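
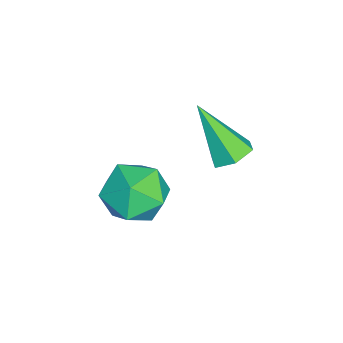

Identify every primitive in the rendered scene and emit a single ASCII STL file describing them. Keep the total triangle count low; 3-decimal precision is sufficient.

solid 
facet normal -0.748 0.596 0.290
outer loop
vertex -1.745 -1.146 1.148
vertex -2.25 -1.948 1.494
vertex -1.617 -1.45 2.102
endloop
endfacet
facet normal -0.123 0.941 0.316
outer loop
vertex -1.745 -1.146 1.148
vertex -1.617 -1.45 2.102
vertex -0.82 -1.161 1.553
endloop
endfacet
facet normal 0.163 0.927 -0.338
outer loop
vertex -1.745 -1.146 1.148
vertex -0.82 -1.161 1.553
vertex -0.962 -1.481 0.606
endloop
endfacet
facet normal -0.285 0.574 -0.767
outer loop
vertex -1.745 -1.146 1.148
vertex -0.962 -1.481 0.606
vertex -1.845 -1.968 0.57
endloop
endfacet
facet normal -0.848 0.370 -0.380
outer loop
vertex -1.745 -1.146 1.148
vertex -1.845 -1.968 0.57
vertex -2.25 -1.948 1.494
endloop
endfacet
facet normal 0.309 0.580 0.754
outer loop
vertex -0.82 -1.161 1.553
vertex -1.617 -1.45 2.102
vertex -0.755 -1.972 2.15
endloop
endfacet
facet normal -0.702 0.023 0.712
outer loop
vertex -1.617 -1.45 2.102
vertex -2.25 -1.948 1.494
vertex -1.638 -2.459 2.114
endloop
endfacet
facet normal -0.863 -0.342 -0.371
outer loop
vertex -2.25 -1.948 1.494
vertex -1.845 -1.968 0.57
vertex -1.78 -2.779 1.167
endloop
endfacet
facet normal 0.048 -0.013 -0.999
outer loop
vertex -1.845 -1.968 0.57
vertex -0.962 -1.481 0.606
vertex -0.983 -2.49 0.618
endloop
endfacet
facet normal 0.773 0.557 -0.304
outer loop
vertex -0.962 -1.481 0.606
vertex -0.82 -1.161 1.553
vertex -0.35 -1.992 1.226
endloop
endfacet
facet normal 0.285 -0.574 0.767
outer loop
vertex -0.855 -2.794 1.572
vertex -0.755 -1.972 2.15
vertex -1.638 -2.459 2.114
endloop
endfacet
facet normal -0.163 -0.927 0.338
outer loop
vertex -0.855 -2.794 1.572
vertex -1.638 -2.459 2.114
vertex -1.78 -2.779 1.167
endloop
endfacet
facet normal 0.123 -0.941 -0.316
outer loop
vertex -0.855 -2.794 1.572
vertex -1.78 -2.779 1.167
vertex -0.983 -2.49 0.618
endloop
endfacet
facet normal 0.748 -0.596 -0.290
outer loop
vertex -0.855 -2.794 1.572
vertex -0.983 -2.49 0.618
vertex -0.35 -1.992 1.226
endloop
endfacet
facet normal 0.848 -0.370 0.380
outer loop
vertex -0.855 -2.794 1.572
vertex -0.35 -1.992 1.226
vertex -0.755 -1.972 2.15
endloop
endfacet
facet normal -0.048 0.013 0.999
outer loop
vertex -1.638 -2.459 2.114
vertex -0.755 -1.972 2.15
vertex -1.617 -1.45 2.102
endloop
endfacet
facet normal -0.773 -0.557 0.304
outer loop
vertex -1.78 -2.779 1.167
vertex -1.638 -2.459 2.114
vertex -2.25 -1.948 1.494
endloop
endfacet
facet normal -0.309 -0.580 -0.754
outer loop
vertex -0.983 -2.49 0.618
vertex -1.78 -2.779 1.167
vertex -1.845 -1.968 0.57
endloop
endfacet
facet normal 0.702 -0.023 -0.712
outer loop
vertex -0.35 -1.992 1.226
vertex -0.983 -2.49 0.618
vertex -0.962 -1.481 0.606
endloop
endfacet
facet normal 0.863 0.342 0.371
outer loop
vertex -0.755 -1.972 2.15
vertex -0.35 -1.992 1.226
vertex -0.82 -1.161 1.553
endloop
endfacet
facet normal 0.221 0.528 -0.820
outer loop
vertex -0.959 0.081 3.12
vertex -1.442 0.44 3.221
vertex -0.9 0.584 3.46
endloop
endfacet
facet normal 0.867 -0.345 0.360
outer loop
vertex -0.959 0.081 3.12
vertex -0.9 0.584 3.46
vertex -1.838 -0.5 4.679
endloop
endfacet
facet normal 0.221 0.528 -0.820
outer loop
vertex -0.9 0.584 3.46
vertex -1.442 0.44 3.221
vertex -1.383 0.943 3.561
endloop
endfacet
facet normal 0.483 0.436 0.759
outer loop
vertex -0.9 0.584 3.46
vertex -1.383 0.943 3.561
vertex -1.838 -0.5 4.679
endloop
endfacet
facet normal 0.223 0.528 -0.820
outer loop
vertex -1.383 0.943 3.561
vertex -1.442 0.44 3.221
vertex -1.925 0.799 3.321
endloop
endfacet
facet normal -0.448 0.632 0.633
outer loop
vertex -1.383 0.943 3.561
vertex -1.925 0.799 3.321
vertex -1.838 -0.5 4.679
endloop
endfacet
facet normal 0.223 0.528 -0.820
outer loop
vertex -1.925 0.799 3.321
vertex -1.442 0.44 3.221
vertex -1.984 0.296 2.981
endloop
endfacet
facet normal -0.993 0.045 0.106
outer loop
vertex -1.925 0.799 3.321
vertex -1.984 0.296 2.981
vertex -1.838 -0.5 4.679
endloop
endfacet
facet normal 0.222 0.529 -0.819
outer loop
vertex -1.984 0.296 2.981
vertex -1.442 0.44 3.221
vertex -1.501 -0.063 2.88
endloop
endfacet
facet normal -0.609 -0.737 -0.293
outer loop
vertex -1.984 0.296 2.981
vertex -1.501 -0.063 2.88
vertex -1.838 -0.5 4.679
endloop
endfacet
facet normal 0.222 0.529 -0.819
outer loop
vertex -1.501 -0.063 2.88
vertex -1.442 0.44 3.221
vertex -0.959 0.081 3.12
endloop
endfacet
facet normal 0.321 -0.932 -0.166
outer loop
vertex -1.501 -0.063 2.88
vertex -0.959 0.081 3.12
vertex -1.838 -0.5 4.679
endloop
endfacet

endsolid


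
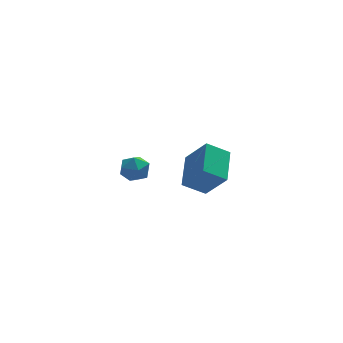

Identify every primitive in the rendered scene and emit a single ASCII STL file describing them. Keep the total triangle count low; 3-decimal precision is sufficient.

solid 
facet normal -0.071 0.602 0.795
outer loop
vertex -0.522 3.36 -2.154
vertex -0.052 2.726 -1.632
vertex 0.422 3.398 -2.099
endloop
endfacet
facet normal -0.050 0.981 0.189
outer loop
vertex -0.522 3.36 -2.154
vertex 0.422 3.398 -2.099
vertex -0.009 3.536 -2.93
endloop
endfacet
facet normal -0.597 0.772 -0.219
outer loop
vertex -0.522 3.36 -2.154
vertex -0.009 3.536 -2.93
vertex -0.75 2.95 -2.976
endloop
endfacet
facet normal -0.955 0.265 0.133
outer loop
vertex -0.522 3.36 -2.154
vertex -0.75 2.95 -2.976
vertex -0.777 2.449 -2.173
endloop
endfacet
facet normal -0.629 0.160 0.761
outer loop
vertex -0.522 3.36 -2.154
vertex -0.777 2.449 -2.173
vertex -0.052 2.726 -1.632
endloop
endfacet
facet normal 0.555 0.818 -0.152
outer loop
vertex -0.009 3.536 -2.93
vertex 0.422 3.398 -2.099
vertex 0.777 3.011 -2.887
endloop
endfacet
facet normal 0.522 0.207 0.827
outer loop
vertex 0.422 3.398 -2.099
vertex -0.052 2.726 -1.632
vertex 0.75 2.51 -2.084
endloop
endfacet
facet normal -0.382 -0.508 0.772
outer loop
vertex -0.052 2.726 -1.632
vertex -0.777 2.449 -2.173
vertex 0.009 1.924 -2.13
endloop
endfacet
facet normal -0.909 -0.340 -0.243
outer loop
vertex -0.777 2.449 -2.173
vertex -0.75 2.95 -2.976
vertex -0.422 2.062 -2.961
endloop
endfacet
facet normal -0.329 0.480 -0.813
outer loop
vertex -0.75 2.95 -2.976
vertex -0.009 3.536 -2.93
vertex 0.052 2.734 -3.428
endloop
endfacet
facet normal 0.955 -0.265 -0.133
outer loop
vertex 0.522 2.1 -2.906
vertex 0.777 3.011 -2.887
vertex 0.75 2.51 -2.084
endloop
endfacet
facet normal 0.597 -0.772 0.219
outer loop
vertex 0.522 2.1 -2.906
vertex 0.75 2.51 -2.084
vertex 0.009 1.924 -2.13
endloop
endfacet
facet normal 0.050 -0.981 -0.189
outer loop
vertex 0.522 2.1 -2.906
vertex 0.009 1.924 -2.13
vertex -0.422 2.062 -2.961
endloop
endfacet
facet normal 0.071 -0.602 -0.795
outer loop
vertex 0.522 2.1 -2.906
vertex -0.422 2.062 -2.961
vertex 0.052 2.734 -3.428
endloop
endfacet
facet normal 0.629 -0.160 -0.761
outer loop
vertex 0.522 2.1 -2.906
vertex 0.052 2.734 -3.428
vertex 0.777 3.011 -2.887
endloop
endfacet
facet normal 0.909 0.340 0.243
outer loop
vertex 0.75 2.51 -2.084
vertex 0.777 3.011 -2.887
vertex 0.422 3.398 -2.099
endloop
endfacet
facet normal 0.329 -0.480 0.813
outer loop
vertex 0.009 1.924 -2.13
vertex 0.75 2.51 -2.084
vertex -0.052 2.726 -1.632
endloop
endfacet
facet normal -0.555 -0.818 0.152
outer loop
vertex -0.422 2.062 -2.961
vertex 0.009 1.924 -2.13
vertex -0.777 2.449 -2.173
endloop
endfacet
facet normal -0.522 -0.207 -0.827
outer loop
vertex 0.052 2.734 -3.428
vertex -0.422 2.062 -2.961
vertex -0.75 2.95 -2.976
endloop
endfacet
facet normal 0.382 0.508 -0.772
outer loop
vertex 0.777 3.011 -2.887
vertex 0.052 2.734 -3.428
vertex -0.009 3.536 -2.93
endloop
endfacet
facet normal -0.838 0.093 0.538
outer loop
vertex 1.706 -4.93 2.096
vertex 2.365 -3.09 2.806
vertex 0.857 -4.058 0.623
endloop
endfacet
facet normal -0.317 -0.885 -0.341
outer loop
vertex 2.055 -4.19 -0.146
vertex 1.706 -4.93 2.096
vertex 0.857 -4.058 0.623
endloop
endfacet
facet normal -0.838 0.092 0.538
outer loop
vertex 0.857 -4.058 0.623
vertex 2.365 -3.09 2.806
vertex 1.516 -2.218 1.334
endloop
endfacet
facet normal -0.444 0.457 -0.771
outer loop
vertex 1.516 -2.218 1.334
vertex 2.055 -4.19 -0.146
vertex 0.857 -4.058 0.623
endloop
endfacet
facet normal 0.444 -0.457 0.771
outer loop
vertex 1.706 -4.93 2.096
vertex 3.563 -3.222 2.037
vertex 2.365 -3.09 2.806
endloop
endfacet
facet normal -0.317 -0.885 -0.341
outer loop
vertex 2.904 -5.062 1.326
vertex 1.706 -4.93 2.096
vertex 2.055 -4.19 -0.146
endloop
endfacet
facet normal 0.445 -0.457 0.770
outer loop
vertex 2.904 -5.062 1.326
vertex 3.563 -3.222 2.037
vertex 1.706 -4.93 2.096
endloop
endfacet
facet normal 0.317 0.885 0.342
outer loop
vertex 2.365 -3.09 2.806
vertex 3.563 -3.222 2.037
vertex 1.516 -2.218 1.334
endloop
endfacet
facet normal -0.445 0.457 -0.770
outer loop
vertex 2.714 -2.35 0.564
vertex 2.055 -4.19 -0.146
vertex 1.516 -2.218 1.334
endloop
endfacet
facet normal 0.317 0.885 0.341
outer loop
vertex 1.516 -2.218 1.334
vertex 3.563 -3.222 2.037
vertex 2.714 -2.35 0.564
endloop
endfacet
facet normal 0.838 -0.092 -0.538
outer loop
vertex 2.714 -2.35 0.564
vertex 2.904 -5.062 1.326
vertex 2.055 -4.19 -0.146
endloop
endfacet
facet normal 0.838 -0.092 -0.538
outer loop
vertex 3.563 -3.222 2.037
vertex 2.904 -5.062 1.326
vertex 2.714 -2.35 0.564
endloop
endfacet

endsolid


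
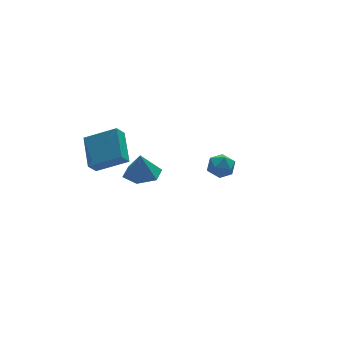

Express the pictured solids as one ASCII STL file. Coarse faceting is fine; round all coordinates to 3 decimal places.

solid 
facet normal -0.193 0.897 0.397
outer loop
vertex 2.812 3.963 -2.681
vertex 2.561 3.589 -1.958
vertex 3.376 3.81 -2.062
endloop
endfacet
facet normal 0.339 0.938 -0.077
outer loop
vertex 2.812 3.963 -2.681
vertex 3.376 3.81 -2.062
vertex 3.586 3.667 -2.875
endloop
endfacet
facet normal 0.093 0.704 -0.704
outer loop
vertex 2.812 3.963 -2.681
vertex 3.586 3.667 -2.875
vertex 2.9 3.358 -3.274
endloop
endfacet
facet normal -0.591 0.519 -0.617
outer loop
vertex 2.812 3.963 -2.681
vertex 2.9 3.358 -3.274
vertex 2.266 3.31 -2.707
endloop
endfacet
facet normal -0.767 0.639 0.064
outer loop
vertex 2.812 3.963 -2.681
vertex 2.266 3.31 -2.707
vertex 2.561 3.589 -1.958
endloop
endfacet
facet normal 0.858 0.496 0.134
outer loop
vertex 3.586 3.667 -2.875
vertex 3.376 3.81 -2.062
vertex 3.814 3.11 -2.273
endloop
endfacet
facet normal -0.001 0.430 0.903
outer loop
vertex 3.376 3.81 -2.062
vertex 2.561 3.589 -1.958
vertex 3.18 3.062 -1.706
endloop
endfacet
facet normal -0.932 0.011 0.363
outer loop
vertex 2.561 3.589 -1.958
vertex 2.266 3.31 -2.707
vertex 2.494 2.753 -2.105
endloop
endfacet
facet normal -0.648 -0.182 -0.740
outer loop
vertex 2.266 3.31 -2.707
vertex 2.9 3.358 -3.274
vertex 2.704 2.61 -2.918
endloop
endfacet
facet normal 0.459 0.118 -0.881
outer loop
vertex 2.9 3.358 -3.274
vertex 3.586 3.667 -2.875
vertex 3.519 2.831 -3.022
endloop
endfacet
facet normal 0.591 -0.519 0.617
outer loop
vertex 3.268 2.457 -2.299
vertex 3.814 3.11 -2.273
vertex 3.18 3.062 -1.706
endloop
endfacet
facet normal -0.093 -0.704 0.704
outer loop
vertex 3.268 2.457 -2.299
vertex 3.18 3.062 -1.706
vertex 2.494 2.753 -2.105
endloop
endfacet
facet normal -0.339 -0.938 0.077
outer loop
vertex 3.268 2.457 -2.299
vertex 2.494 2.753 -2.105
vertex 2.704 2.61 -2.918
endloop
endfacet
facet normal 0.193 -0.897 -0.397
outer loop
vertex 3.268 2.457 -2.299
vertex 2.704 2.61 -2.918
vertex 3.519 2.831 -3.022
endloop
endfacet
facet normal 0.767 -0.639 -0.064
outer loop
vertex 3.268 2.457 -2.299
vertex 3.519 2.831 -3.022
vertex 3.814 3.11 -2.273
endloop
endfacet
facet normal 0.648 0.182 0.740
outer loop
vertex 3.18 3.062 -1.706
vertex 3.814 3.11 -2.273
vertex 3.376 3.81 -2.062
endloop
endfacet
facet normal -0.459 -0.118 0.881
outer loop
vertex 2.494 2.753 -2.105
vertex 3.18 3.062 -1.706
vertex 2.561 3.589 -1.958
endloop
endfacet
facet normal -0.858 -0.496 -0.134
outer loop
vertex 2.704 2.61 -2.918
vertex 2.494 2.753 -2.105
vertex 2.266 3.31 -2.707
endloop
endfacet
facet normal 0.001 -0.430 -0.903
outer loop
vertex 3.519 2.831 -3.022
vertex 2.704 2.61 -2.918
vertex 2.9 3.358 -3.274
endloop
endfacet
facet normal 0.932 -0.011 -0.363
outer loop
vertex 3.814 3.11 -2.273
vertex 3.519 2.831 -3.022
vertex 3.586 3.667 -2.875
endloop
endfacet
facet normal 0.058 -0.046 -0.997
outer loop
vertex -2.599 -0.643 2.27
vertex -3.201 -1.441 2.272
vertex -3.589 -0.522 2.207
endloop
endfacet
facet normal 0.072 0.858 0.509
outer loop
vertex -2.599 -0.643 2.27
vertex -3.589 -0.522 2.207
vertex -3.279 -1.379 3.608
endloop
endfacet
facet normal 0.058 -0.046 -0.997
outer loop
vertex -3.589 -0.522 2.207
vertex -3.201 -1.441 2.272
vertex -4.192 -1.32 2.209
endloop
endfacet
facet normal -0.700 0.530 0.479
outer loop
vertex -3.589 -0.522 2.207
vertex -4.192 -1.32 2.209
vertex -3.279 -1.379 3.608
endloop
endfacet
facet normal 0.058 -0.046 -0.997
outer loop
vertex -4.192 -1.32 2.209
vertex -3.201 -1.441 2.272
vertex -3.804 -2.239 2.274
endloop
endfacet
facet normal -0.804 -0.303 0.512
outer loop
vertex -4.192 -1.32 2.209
vertex -3.804 -2.239 2.274
vertex -3.279 -1.379 3.608
endloop
endfacet
facet normal 0.058 -0.046 -0.997
outer loop
vertex -3.804 -2.239 2.274
vertex -3.201 -1.441 2.272
vertex -2.813 -2.36 2.337
endloop
endfacet
facet normal -0.135 -0.808 0.574
outer loop
vertex -3.804 -2.239 2.274
vertex -2.813 -2.36 2.337
vertex -3.279 -1.379 3.608
endloop
endfacet
facet normal 0.058 -0.046 -0.997
outer loop
vertex -2.813 -2.36 2.337
vertex -3.201 -1.441 2.272
vertex -2.211 -1.562 2.335
endloop
endfacet
facet normal 0.637 -0.479 0.604
outer loop
vertex -2.813 -2.36 2.337
vertex -2.211 -1.562 2.335
vertex -3.279 -1.379 3.608
endloop
endfacet
facet normal 0.058 -0.046 -0.997
outer loop
vertex -2.211 -1.562 2.335
vertex -3.201 -1.441 2.272
vertex -2.599 -0.643 2.27
endloop
endfacet
facet normal 0.741 0.353 0.571
outer loop
vertex -2.211 -1.562 2.335
vertex -2.599 -0.643 2.27
vertex -3.279 -1.379 3.608
endloop
endfacet
facet normal -0.578 -0.260 0.773
outer loop
vertex -3.206 1.492 1.365
vertex -2.811 3.232 2.245
vertex -4.733 2.282 0.488
endloop
endfacet
facet normal -0.198 -0.875 -0.442
outer loop
vertex -4.229 2.508 -0.185
vertex -3.206 1.492 1.365
vertex -4.733 2.282 0.488
endloop
endfacet
facet normal -0.579 -0.259 0.773
outer loop
vertex -4.733 2.282 0.488
vertex -2.811 3.232 2.245
vertex -4.337 4.022 1.368
endloop
endfacet
facet normal -0.791 0.410 -0.455
outer loop
vertex -4.337 4.022 1.368
vertex -4.229 2.508 -0.185
vertex -4.733 2.282 0.488
endloop
endfacet
facet normal 0.791 -0.410 0.455
outer loop
vertex -3.206 1.492 1.365
vertex -2.307 3.458 1.572
vertex -2.811 3.232 2.245
endloop
endfacet
facet normal -0.199 -0.875 -0.442
outer loop
vertex -2.703 1.718 0.692
vertex -3.206 1.492 1.365
vertex -4.229 2.508 -0.185
endloop
endfacet
facet normal 0.791 -0.410 0.454
outer loop
vertex -2.703 1.718 0.692
vertex -2.307 3.458 1.572
vertex -3.206 1.492 1.365
endloop
endfacet
facet normal 0.199 0.875 0.442
outer loop
vertex -2.811 3.232 2.245
vertex -2.307 3.458 1.572
vertex -4.337 4.022 1.368
endloop
endfacet
facet normal -0.791 0.409 -0.454
outer loop
vertex -3.834 4.248 0.695
vertex -4.229 2.508 -0.185
vertex -4.337 4.022 1.368
endloop
endfacet
facet normal 0.199 0.875 0.442
outer loop
vertex -4.337 4.022 1.368
vertex -2.307 3.458 1.572
vertex -3.834 4.248 0.695
endloop
endfacet
facet normal 0.579 0.260 -0.773
outer loop
vertex -3.834 4.248 0.695
vertex -2.703 1.718 0.692
vertex -4.229 2.508 -0.185
endloop
endfacet
facet normal 0.578 0.259 -0.773
outer loop
vertex -2.307 3.458 1.572
vertex -2.703 1.718 0.692
vertex -3.834 4.248 0.695
endloop
endfacet

endsolid


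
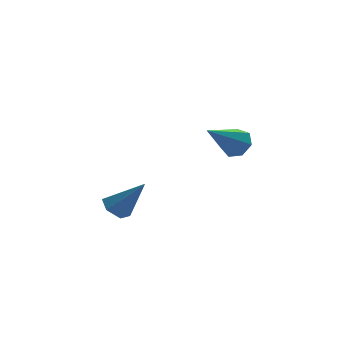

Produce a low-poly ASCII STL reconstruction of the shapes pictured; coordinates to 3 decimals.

solid 
facet normal 0.750 0.209 -0.628
outer loop
vertex 4.022 3.675 2.429
vertex 3.794 3.338 2.045
vertex 3.708 3.885 2.124
endloop
endfacet
facet normal -0.090 0.775 0.626
outer loop
vertex 4.022 3.675 2.429
vertex 3.708 3.885 2.124
vertex 2.586 3.002 3.055
endloop
endfacet
facet normal 0.750 0.209 -0.628
outer loop
vertex 3.708 3.885 2.124
vertex 3.794 3.338 2.045
vertex 3.458 3.684 1.759
endloop
endfacet
facet normal -0.621 0.783 -0.006
outer loop
vertex 3.708 3.885 2.124
vertex 3.458 3.684 1.759
vertex 2.586 3.002 3.055
endloop
endfacet
facet normal 0.749 0.208 -0.628
outer loop
vertex 3.458 3.684 1.759
vertex 3.794 3.338 2.045
vertex 3.461 3.221 1.609
endloop
endfacet
facet normal -0.855 0.155 -0.494
outer loop
vertex 3.458 3.684 1.759
vertex 3.461 3.221 1.609
vertex 2.586 3.002 3.055
endloop
endfacet
facet normal 0.750 0.208 -0.628
outer loop
vertex 3.461 3.221 1.609
vertex 3.794 3.338 2.045
vertex 3.714 2.847 1.787
endloop
endfacet
facet normal -0.613 -0.637 -0.467
outer loop
vertex 3.461 3.221 1.609
vertex 3.714 2.847 1.787
vertex 2.586 3.002 3.055
endloop
endfacet
facet normal 0.750 0.208 -0.628
outer loop
vertex 3.714 2.847 1.787
vertex 3.794 3.338 2.045
vertex 4.027 2.842 2.159
endloop
endfacet
facet normal -0.078 -0.996 0.052
outer loop
vertex 3.714 2.847 1.787
vertex 4.027 2.842 2.159
vertex 2.586 3.002 3.055
endloop
endfacet
facet normal 0.750 0.208 -0.627
outer loop
vertex 4.027 2.842 2.159
vertex 3.794 3.338 2.045
vertex 4.164 3.21 2.445
endloop
endfacet
facet normal 0.346 -0.653 0.674
outer loop
vertex 4.027 2.842 2.159
vertex 4.164 3.21 2.445
vertex 2.586 3.002 3.055
endloop
endfacet
facet normal 0.750 0.208 -0.628
outer loop
vertex 4.164 3.21 2.445
vertex 3.794 3.338 2.045
vertex 4.022 3.675 2.429
endloop
endfacet
facet normal 0.342 0.136 0.930
outer loop
vertex 4.164 3.21 2.445
vertex 4.022 3.675 2.429
vertex 2.586 3.002 3.055
endloop
endfacet
facet normal -0.493 0.379 -0.783
outer loop
vertex -0.006 2.888 0.196
vertex -0.34 3.121 0.519
vertex 0.091 3.369 0.368
endloop
endfacet
facet normal 0.961 -0.102 -0.258
outer loop
vertex -0.006 2.888 0.196
vertex 0.091 3.369 0.368
vertex 0.34 2.599 1.601
endloop
endfacet
facet normal -0.492 0.379 -0.784
outer loop
vertex 0.091 3.369 0.368
vertex -0.34 3.121 0.519
vertex -0.243 3.603 0.691
endloop
endfacet
facet normal 0.711 0.652 0.263
outer loop
vertex 0.091 3.369 0.368
vertex -0.243 3.603 0.691
vertex 0.34 2.599 1.601
endloop
endfacet
facet normal -0.492 0.379 -0.784
outer loop
vertex -0.243 3.603 0.691
vertex -0.34 3.121 0.519
vertex -0.674 3.355 0.842
endloop
endfacet
facet normal -0.098 0.636 0.765
outer loop
vertex -0.243 3.603 0.691
vertex -0.674 3.355 0.842
vertex 0.34 2.599 1.601
endloop
endfacet
facet normal -0.493 0.377 -0.784
outer loop
vertex -0.674 3.355 0.842
vertex -0.34 3.121 0.519
vertex -0.771 2.873 0.671
endloop
endfacet
facet normal -0.655 -0.132 0.744
outer loop
vertex -0.674 3.355 0.842
vertex -0.771 2.873 0.671
vertex 0.34 2.599 1.601
endloop
endfacet
facet normal -0.494 0.378 -0.783
outer loop
vertex -0.771 2.873 0.671
vertex -0.34 3.121 0.519
vertex -0.437 2.64 0.348
endloop
endfacet
facet normal -0.404 -0.887 0.222
outer loop
vertex -0.771 2.873 0.671
vertex -0.437 2.64 0.348
vertex 0.34 2.599 1.601
endloop
endfacet
facet normal -0.494 0.378 -0.783
outer loop
vertex -0.437 2.64 0.348
vertex -0.34 3.121 0.519
vertex -0.006 2.888 0.196
endloop
endfacet
facet normal 0.403 -0.872 -0.279
outer loop
vertex -0.437 2.64 0.348
vertex -0.006 2.888 0.196
vertex 0.34 2.599 1.601
endloop
endfacet

endsolid


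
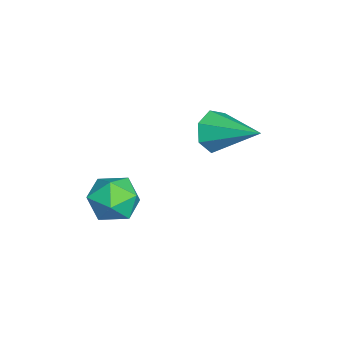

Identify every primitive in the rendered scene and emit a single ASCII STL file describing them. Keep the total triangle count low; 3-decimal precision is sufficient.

solid 
facet normal -0.482 -0.085 0.872
outer loop
vertex 2.913 0.293 3.409
vertex 2.927 -0.482 3.341
vertex 3.51 -0.112 3.699
endloop
endfacet
facet normal -0.078 0.502 0.861
outer loop
vertex 2.913 0.293 3.409
vertex 3.51 -0.112 3.699
vertex 3.64 0.556 3.321
endloop
endfacet
facet normal -0.290 0.905 0.311
outer loop
vertex 2.913 0.293 3.409
vertex 3.64 0.556 3.321
vertex 3.137 0.598 2.729
endloop
endfacet
facet normal -0.824 0.566 -0.017
outer loop
vertex 2.913 0.293 3.409
vertex 3.137 0.598 2.729
vertex 2.696 -0.043 2.741
endloop
endfacet
facet normal -0.943 -0.046 0.329
outer loop
vertex 2.913 0.293 3.409
vertex 2.696 -0.043 2.741
vertex 2.927 -0.482 3.341
endloop
endfacet
facet normal 0.597 0.304 0.743
outer loop
vertex 3.64 0.556 3.321
vertex 3.51 -0.112 3.699
vertex 4.104 -0.057 3.199
endloop
endfacet
facet normal -0.056 -0.647 0.760
outer loop
vertex 3.51 -0.112 3.699
vertex 2.927 -0.482 3.341
vertex 3.663 -0.698 3.211
endloop
endfacet
facet normal -0.803 -0.584 -0.118
outer loop
vertex 2.927 -0.482 3.341
vertex 2.696 -0.043 2.741
vertex 3.16 -0.656 2.619
endloop
endfacet
facet normal -0.610 0.407 -0.680
outer loop
vertex 2.696 -0.043 2.741
vertex 3.137 0.598 2.729
vertex 3.29 0.012 2.241
endloop
endfacet
facet normal 0.254 0.956 -0.148
outer loop
vertex 3.137 0.598 2.729
vertex 3.64 0.556 3.321
vertex 3.873 0.382 2.599
endloop
endfacet
facet normal 0.824 -0.566 0.017
outer loop
vertex 3.887 -0.393 2.531
vertex 4.104 -0.057 3.199
vertex 3.663 -0.698 3.211
endloop
endfacet
facet normal 0.290 -0.905 -0.311
outer loop
vertex 3.887 -0.393 2.531
vertex 3.663 -0.698 3.211
vertex 3.16 -0.656 2.619
endloop
endfacet
facet normal 0.078 -0.502 -0.861
outer loop
vertex 3.887 -0.393 2.531
vertex 3.16 -0.656 2.619
vertex 3.29 0.012 2.241
endloop
endfacet
facet normal 0.482 0.085 -0.872
outer loop
vertex 3.887 -0.393 2.531
vertex 3.29 0.012 2.241
vertex 3.873 0.382 2.599
endloop
endfacet
facet normal 0.943 0.046 -0.329
outer loop
vertex 3.887 -0.393 2.531
vertex 3.873 0.382 2.599
vertex 4.104 -0.057 3.199
endloop
endfacet
facet normal 0.610 -0.407 0.680
outer loop
vertex 3.663 -0.698 3.211
vertex 4.104 -0.057 3.199
vertex 3.51 -0.112 3.699
endloop
endfacet
facet normal -0.254 -0.956 0.148
outer loop
vertex 3.16 -0.656 2.619
vertex 3.663 -0.698 3.211
vertex 2.927 -0.482 3.341
endloop
endfacet
facet normal -0.597 -0.304 -0.743
outer loop
vertex 3.29 0.012 2.241
vertex 3.16 -0.656 2.619
vertex 2.696 -0.043 2.741
endloop
endfacet
facet normal 0.056 0.647 -0.760
outer loop
vertex 3.873 0.382 2.599
vertex 3.29 0.012 2.241
vertex 3.137 0.598 2.729
endloop
endfacet
facet normal 0.803 0.584 0.118
outer loop
vertex 4.104 -0.057 3.199
vertex 3.873 0.382 2.599
vertex 3.64 0.556 3.321
endloop
endfacet
facet normal -0.530 -0.756 -0.385
outer loop
vertex 0.859 1.963 4.021
vertex 0.604 2.392 3.53
vertex 1.182 1.998 3.508
endloop
endfacet
facet normal 0.808 -0.332 0.486
outer loop
vertex 0.859 1.963 4.021
vertex 1.182 1.998 3.508
vertex 1.456 3.608 4.15
endloop
endfacet
facet normal -0.530 -0.755 -0.386
outer loop
vertex 1.182 1.998 3.508
vertex 0.604 2.392 3.53
vertex 1.071 2.329 3.012
endloop
endfacet
facet normal 0.964 -0.062 -0.257
outer loop
vertex 1.182 1.998 3.508
vertex 1.071 2.329 3.012
vertex 1.456 3.608 4.15
endloop
endfacet
facet normal -0.529 -0.756 -0.385
outer loop
vertex 1.071 2.329 3.012
vertex 0.604 2.392 3.53
vertex 0.607 2.708 2.905
endloop
endfacet
facet normal 0.540 0.463 -0.703
outer loop
vertex 1.071 2.329 3.012
vertex 0.607 2.708 2.905
vertex 1.456 3.608 4.15
endloop
endfacet
facet normal -0.529 -0.756 -0.385
outer loop
vertex 0.607 2.708 2.905
vertex 0.604 2.392 3.53
vertex 0.142 2.848 3.269
endloop
endfacet
facet normal -0.146 0.846 -0.512
outer loop
vertex 0.607 2.708 2.905
vertex 0.142 2.848 3.269
vertex 1.456 3.608 4.15
endloop
endfacet
facet normal -0.529 -0.756 -0.386
outer loop
vertex 0.142 2.848 3.269
vertex 0.604 2.392 3.53
vertex 0.024 2.645 3.829
endloop
endfacet
facet normal -0.576 0.800 0.169
outer loop
vertex 0.142 2.848 3.269
vertex 0.024 2.645 3.829
vertex 1.456 3.608 4.15
endloop
endfacet
facet normal -0.529 -0.756 -0.386
outer loop
vertex 0.024 2.645 3.829
vertex 0.604 2.392 3.53
vertex 0.343 2.251 4.164
endloop
endfacet
facet normal -0.428 0.359 0.830
outer loop
vertex 0.024 2.645 3.829
vertex 0.343 2.251 4.164
vertex 1.456 3.608 4.15
endloop
endfacet
facet normal -0.529 -0.756 -0.386
outer loop
vertex 0.343 2.251 4.164
vertex 0.604 2.392 3.53
vertex 0.859 1.963 4.021
endloop
endfacet
facet normal 0.188 -0.145 0.971
outer loop
vertex 0.343 2.251 4.164
vertex 0.859 1.963 4.021
vertex 1.456 3.608 4.15
endloop
endfacet

endsolid


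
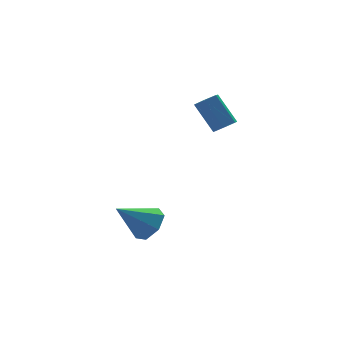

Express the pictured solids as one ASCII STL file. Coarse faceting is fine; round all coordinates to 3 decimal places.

solid 
facet normal 0.763 -0.116 -0.637
outer loop
vertex -2.727 -2.193 -2.607
vertex -3.23 -1.712 -3.297
vertex -2.615 -1.35 -2.626
endloop
endfacet
facet normal 0.260 -0.013 0.965
outer loop
vertex -2.727 -2.193 -2.607
vertex -2.615 -1.35 -2.626
vertex -4.71 -1.488 -2.063
endloop
endfacet
facet normal 0.763 -0.115 -0.637
outer loop
vertex -2.615 -1.35 -2.626
vertex -3.23 -1.712 -3.297
vertex -2.966 -0.779 -3.15
endloop
endfacet
facet normal 0.137 0.714 0.686
outer loop
vertex -2.615 -1.35 -2.626
vertex -2.966 -0.779 -3.15
vertex -4.71 -1.488 -2.063
endloop
endfacet
facet normal 0.763 -0.115 -0.636
outer loop
vertex -2.966 -0.779 -3.15
vertex -3.23 -1.712 -3.297
vertex -3.516 -0.911 -3.785
endloop
endfacet
facet normal -0.328 0.941 0.088
outer loop
vertex -2.966 -0.779 -3.15
vertex -3.516 -0.911 -3.785
vertex -4.71 -1.488 -2.063
endloop
endfacet
facet normal 0.762 -0.116 -0.637
outer loop
vertex -3.516 -0.911 -3.785
vertex -3.23 -1.712 -3.297
vertex -3.851 -1.645 -4.053
endloop
endfacet
facet normal -0.783 0.495 -0.377
outer loop
vertex -3.516 -0.911 -3.785
vertex -3.851 -1.645 -4.053
vertex -4.71 -1.488 -2.063
endloop
endfacet
facet normal 0.763 -0.115 -0.637
outer loop
vertex -3.851 -1.645 -4.053
vertex -3.23 -1.712 -3.297
vertex -3.718 -2.43 -3.752
endloop
endfacet
facet normal -0.887 -0.288 -0.360
outer loop
vertex -3.851 -1.645 -4.053
vertex -3.718 -2.43 -3.752
vertex -4.71 -1.488 -2.063
endloop
endfacet
facet normal 0.763 -0.115 -0.637
outer loop
vertex -3.718 -2.43 -3.752
vertex -3.23 -1.712 -3.297
vertex -3.218 -2.673 -3.109
endloop
endfacet
facet normal -0.561 -0.818 0.127
outer loop
vertex -3.718 -2.43 -3.752
vertex -3.218 -2.673 -3.109
vertex -4.71 -1.488 -2.063
endloop
endfacet
facet normal 0.763 -0.115 -0.636
outer loop
vertex -3.218 -2.673 -3.109
vertex -3.23 -1.712 -3.297
vertex -2.727 -2.193 -2.607
endloop
endfacet
facet normal -0.051 -0.696 0.716
outer loop
vertex -3.218 -2.673 -3.109
vertex -2.727 -2.193 -2.607
vertex -4.71 -1.488 -2.063
endloop
endfacet
facet normal 0.260 -0.582 -0.770
outer loop
vertex 1.079 -1.34 1.954
vertex 0.806 -0.926 1.549
vertex 1.423 -0.859 1.707
endloop
endfacet
facet normal 0.803 -0.314 0.507
outer loop
vertex 1.079 -1.34 1.954
vertex 1.423 -0.859 1.707
vertex 0.627 -0.328 3.295
endloop
endfacet
facet normal 0.803 -0.314 0.507
outer loop
vertex 0.627 -0.328 3.295
vertex 1.423 -0.859 1.707
vertex 0.971 0.153 3.048
endloop
endfacet
facet normal -0.259 0.581 0.771
outer loop
vertex 0.627 -0.328 3.295
vertex 0.971 0.153 3.048
vertex 0.354 0.086 2.891
endloop
endfacet
facet normal 0.261 -0.581 -0.771
outer loop
vertex 1.423 -0.859 1.707
vertex 0.806 -0.926 1.549
vertex 1.149 -0.446 1.303
endloop
endfacet
facet normal 0.865 0.494 -0.081
outer loop
vertex 1.423 -0.859 1.707
vertex 1.149 -0.446 1.303
vertex 0.971 0.153 3.048
endloop
endfacet
facet normal 0.865 0.494 -0.081
outer loop
vertex 0.971 0.153 3.048
vertex 1.149 -0.446 1.303
vertex 0.697 0.566 2.644
endloop
endfacet
facet normal -0.259 0.582 0.771
outer loop
vertex 0.971 0.153 3.048
vertex 0.697 0.566 2.644
vertex 0.354 0.086 2.891
endloop
endfacet
facet normal 0.260 -0.581 -0.771
outer loop
vertex 1.149 -0.446 1.303
vertex 0.806 -0.926 1.549
vertex 0.533 -0.512 1.145
endloop
endfacet
facet normal 0.064 0.807 -0.587
outer loop
vertex 1.149 -0.446 1.303
vertex 0.533 -0.512 1.145
vertex 0.697 0.566 2.644
endloop
endfacet
facet normal 0.064 0.807 -0.587
outer loop
vertex 0.697 0.566 2.644
vertex 0.533 -0.512 1.145
vertex 0.081 0.5 2.486
endloop
endfacet
facet normal -0.260 0.582 0.770
outer loop
vertex 0.697 0.566 2.644
vertex 0.081 0.5 2.486
vertex 0.354 0.086 2.891
endloop
endfacet
facet normal 0.259 -0.581 -0.771
outer loop
vertex 0.533 -0.512 1.145
vertex 0.806 -0.926 1.549
vertex 0.189 -0.993 1.392
endloop
endfacet
facet normal -0.803 0.314 -0.507
outer loop
vertex 0.533 -0.512 1.145
vertex 0.189 -0.993 1.392
vertex 0.081 0.5 2.486
endloop
endfacet
facet normal -0.803 0.314 -0.507
outer loop
vertex 0.081 0.5 2.486
vertex 0.189 -0.993 1.392
vertex -0.263 0.019 2.733
endloop
endfacet
facet normal -0.260 0.582 0.770
outer loop
vertex 0.081 0.5 2.486
vertex -0.263 0.019 2.733
vertex 0.354 0.086 2.891
endloop
endfacet
facet normal 0.259 -0.582 -0.771
outer loop
vertex 0.189 -0.993 1.392
vertex 0.806 -0.926 1.549
vertex 0.463 -1.406 1.796
endloop
endfacet
facet normal -0.865 -0.494 0.081
outer loop
vertex 0.189 -0.993 1.392
vertex 0.463 -1.406 1.796
vertex -0.263 0.019 2.733
endloop
endfacet
facet normal -0.865 -0.494 0.081
outer loop
vertex -0.263 0.019 2.733
vertex 0.463 -1.406 1.796
vertex 0.011 -0.394 3.137
endloop
endfacet
facet normal -0.261 0.581 0.771
outer loop
vertex -0.263 0.019 2.733
vertex 0.011 -0.394 3.137
vertex 0.354 0.086 2.891
endloop
endfacet
facet normal 0.260 -0.582 -0.770
outer loop
vertex 0.463 -1.406 1.796
vertex 0.806 -0.926 1.549
vertex 1.079 -1.34 1.954
endloop
endfacet
facet normal -0.064 -0.807 0.587
outer loop
vertex 0.463 -1.406 1.796
vertex 1.079 -1.34 1.954
vertex 0.011 -0.394 3.137
endloop
endfacet
facet normal -0.064 -0.807 0.587
outer loop
vertex 0.011 -0.394 3.137
vertex 1.079 -1.34 1.954
vertex 0.627 -0.328 3.295
endloop
endfacet
facet normal -0.260 0.581 0.771
outer loop
vertex 0.011 -0.394 3.137
vertex 0.627 -0.328 3.295
vertex 0.354 0.086 2.891
endloop
endfacet

endsolid


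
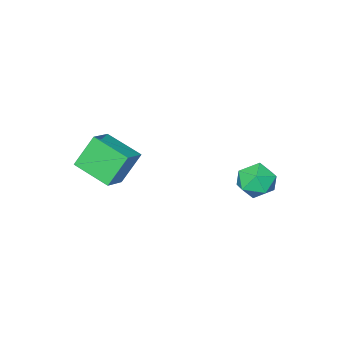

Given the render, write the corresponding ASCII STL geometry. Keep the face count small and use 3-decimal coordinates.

solid 
facet normal -0.506 0.133 0.852
outer loop
vertex -0.471 -4.622 -0.034
vertex 0.629 -4.115 0.54
vertex -0.985 -2.844 -0.617
endloop
endfacet
facet normal -0.821 -0.378 -0.428
outer loop
vertex -0.069 -3.085 -2.16
vertex -0.471 -4.622 -0.034
vertex -0.985 -2.844 -0.617
endloop
endfacet
facet normal -0.506 0.133 0.852
outer loop
vertex -0.985 -2.844 -0.617
vertex 0.629 -4.115 0.54
vertex 0.114 -2.338 -0.043
endloop
endfacet
facet normal -0.265 0.916 -0.300
outer loop
vertex 0.114 -2.338 -0.043
vertex -0.069 -3.085 -2.16
vertex -0.985 -2.844 -0.617
endloop
endfacet
facet normal 0.265 -0.916 0.301
outer loop
vertex -0.471 -4.622 -0.034
vertex 1.545 -4.356 -1.003
vertex 0.629 -4.115 0.54
endloop
endfacet
facet normal -0.820 -0.378 -0.429
outer loop
vertex 0.446 -4.862 -1.577
vertex -0.471 -4.622 -0.034
vertex -0.069 -3.085 -2.16
endloop
endfacet
facet normal 0.265 -0.916 0.300
outer loop
vertex 0.446 -4.862 -1.577
vertex 1.545 -4.356 -1.003
vertex -0.471 -4.622 -0.034
endloop
endfacet
facet normal 0.821 0.378 0.428
outer loop
vertex 0.629 -4.115 0.54
vertex 1.545 -4.356 -1.003
vertex 0.114 -2.338 -0.043
endloop
endfacet
facet normal -0.266 0.916 -0.300
outer loop
vertex 1.031 -2.578 -1.586
vertex -0.069 -3.085 -2.16
vertex 0.114 -2.338 -0.043
endloop
endfacet
facet normal 0.821 0.378 0.429
outer loop
vertex 0.114 -2.338 -0.043
vertex 1.545 -4.356 -1.003
vertex 1.031 -2.578 -1.586
endloop
endfacet
facet normal 0.506 -0.133 -0.852
outer loop
vertex 1.031 -2.578 -1.586
vertex 0.446 -4.862 -1.577
vertex -0.069 -3.085 -2.16
endloop
endfacet
facet normal 0.506 -0.133 -0.852
outer loop
vertex 1.545 -4.356 -1.003
vertex 0.446 -4.862 -1.577
vertex 1.031 -2.578 -1.586
endloop
endfacet
facet normal -0.890 0.454 -0.038
outer loop
vertex -4.465 1.975 -1.712
vertex -4.844 1.284 -1.081
vertex -4.429 2.129 -0.715
endloop
endfacet
facet normal -0.362 0.923 -0.130
outer loop
vertex -4.465 1.975 -1.712
vertex -4.429 2.129 -0.715
vertex -3.633 2.36 -1.29
endloop
endfacet
facet normal 0.021 0.717 -0.696
outer loop
vertex -4.465 1.975 -1.712
vertex -3.633 2.36 -1.29
vertex -3.555 1.658 -2.011
endloop
endfacet
facet normal -0.272 0.120 -0.955
outer loop
vertex -4.465 1.975 -1.712
vertex -3.555 1.658 -2.011
vertex -4.303 0.993 -1.882
endloop
endfacet
facet normal -0.835 -0.043 -0.548
outer loop
vertex -4.465 1.975 -1.712
vertex -4.303 0.993 -1.882
vertex -4.844 1.284 -1.081
endloop
endfacet
facet normal 0.062 0.894 0.444
outer loop
vertex -3.633 2.36 -1.29
vertex -4.429 2.129 -0.715
vertex -3.497 1.907 -0.398
endloop
endfacet
facet normal -0.794 0.133 0.593
outer loop
vertex -4.429 2.129 -0.715
vertex -4.844 1.284 -1.081
vertex -4.245 1.242 -0.269
endloop
endfacet
facet normal -0.705 -0.670 -0.233
outer loop
vertex -4.844 1.284 -1.081
vertex -4.303 0.993 -1.882
vertex -4.167 0.54 -0.99
endloop
endfacet
facet normal 0.206 -0.405 -0.891
outer loop
vertex -4.303 0.993 -1.882
vertex -3.555 1.658 -2.011
vertex -3.371 0.771 -1.565
endloop
endfacet
facet normal 0.680 0.561 -0.473
outer loop
vertex -3.555 1.658 -2.011
vertex -3.633 2.36 -1.29
vertex -2.956 1.616 -1.199
endloop
endfacet
facet normal 0.272 -0.120 0.955
outer loop
vertex -3.335 0.925 -0.568
vertex -3.497 1.907 -0.398
vertex -4.245 1.242 -0.269
endloop
endfacet
facet normal -0.021 -0.717 0.696
outer loop
vertex -3.335 0.925 -0.568
vertex -4.245 1.242 -0.269
vertex -4.167 0.54 -0.99
endloop
endfacet
facet normal 0.362 -0.923 0.130
outer loop
vertex -3.335 0.925 -0.568
vertex -4.167 0.54 -0.99
vertex -3.371 0.771 -1.565
endloop
endfacet
facet normal 0.890 -0.454 0.038
outer loop
vertex -3.335 0.925 -0.568
vertex -3.371 0.771 -1.565
vertex -2.956 1.616 -1.199
endloop
endfacet
facet normal 0.835 0.043 0.548
outer loop
vertex -3.335 0.925 -0.568
vertex -2.956 1.616 -1.199
vertex -3.497 1.907 -0.398
endloop
endfacet
facet normal -0.206 0.405 0.891
outer loop
vertex -4.245 1.242 -0.269
vertex -3.497 1.907 -0.398
vertex -4.429 2.129 -0.715
endloop
endfacet
facet normal -0.680 -0.561 0.473
outer loop
vertex -4.167 0.54 -0.99
vertex -4.245 1.242 -0.269
vertex -4.844 1.284 -1.081
endloop
endfacet
facet normal -0.062 -0.894 -0.444
outer loop
vertex -3.371 0.771 -1.565
vertex -4.167 0.54 -0.99
vertex -4.303 0.993 -1.882
endloop
endfacet
facet normal 0.794 -0.133 -0.593
outer loop
vertex -2.956 1.616 -1.199
vertex -3.371 0.771 -1.565
vertex -3.555 1.658 -2.011
endloop
endfacet
facet normal 0.705 0.670 0.233
outer loop
vertex -3.497 1.907 -0.398
vertex -2.956 1.616 -1.199
vertex -3.633 2.36 -1.29
endloop
endfacet

endsolid


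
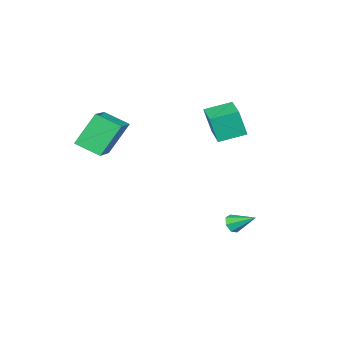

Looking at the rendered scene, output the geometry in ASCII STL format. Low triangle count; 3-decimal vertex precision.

solid 
facet normal 0.129 -0.847 -0.516
outer loop
vertex 0.748 2.49 -3.806
vertex 0.306 2.282 -3.575
vertex 0.345 2.567 -4.033
endloop
endfacet
facet normal 0.421 0.764 -0.489
outer loop
vertex 0.748 2.49 -3.806
vertex 0.345 2.567 -4.033
vertex 0.134 3.418 -2.885
endloop
endfacet
facet normal 0.130 -0.847 -0.516
outer loop
vertex 0.345 2.567 -4.033
vertex 0.306 2.282 -3.575
vertex -0.087 2.429 -3.915
endloop
endfacet
facet normal -0.387 0.705 -0.594
outer loop
vertex 0.345 2.567 -4.033
vertex -0.087 2.429 -3.915
vertex 0.134 3.418 -2.885
endloop
endfacet
facet normal 0.129 -0.847 -0.515
outer loop
vertex -0.087 2.429 -3.915
vertex 0.306 2.282 -3.575
vertex -0.223 2.181 -3.541
endloop
endfacet
facet normal -0.935 0.333 -0.119
outer loop
vertex -0.087 2.429 -3.915
vertex -0.223 2.181 -3.541
vertex 0.134 3.418 -2.885
endloop
endfacet
facet normal 0.129 -0.847 -0.516
outer loop
vertex -0.223 2.181 -3.541
vertex 0.306 2.282 -3.575
vertex 0.039 2.009 -3.193
endloop
endfacet
facet normal -0.813 -0.071 0.577
outer loop
vertex -0.223 2.181 -3.541
vertex 0.039 2.009 -3.193
vertex 0.134 3.418 -2.885
endloop
endfacet
facet normal 0.129 -0.847 -0.515
outer loop
vertex 0.039 2.009 -3.193
vertex 0.306 2.282 -3.575
vertex 0.503 2.043 -3.133
endloop
endfacet
facet normal -0.111 -0.205 0.972
outer loop
vertex 0.039 2.009 -3.193
vertex 0.503 2.043 -3.133
vertex 0.134 3.418 -2.885
endloop
endfacet
facet normal 0.129 -0.847 -0.515
outer loop
vertex 0.503 2.043 -3.133
vertex 0.306 2.282 -3.575
vertex 0.818 2.257 -3.406
endloop
endfacet
facet normal 0.641 0.034 0.767
outer loop
vertex 0.503 2.043 -3.133
vertex 0.818 2.257 -3.406
vertex 0.134 3.418 -2.885
endloop
endfacet
facet normal 0.129 -0.847 -0.516
outer loop
vertex 0.818 2.257 -3.406
vertex 0.306 2.282 -3.575
vertex 0.748 2.49 -3.806
endloop
endfacet
facet normal 0.878 0.465 0.117
outer loop
vertex 0.818 2.257 -3.406
vertex 0.748 2.49 -3.806
vertex 0.134 3.418 -2.885
endloop
endfacet
facet normal -0.679 0.686 0.261
outer loop
vertex -2.213 0.614 2.848
vertex -1.126 1.659 2.926
vertex -2.431 0.949 1.402
endloop
endfacet
facet normal -0.720 -0.692 -0.052
outer loop
vertex -1.474 -0.019 1.034
vertex -2.213 0.614 2.848
vertex -2.431 0.949 1.402
endloop
endfacet
facet normal -0.679 0.686 0.261
outer loop
vertex -2.431 0.949 1.402
vertex -1.126 1.659 2.926
vertex -1.344 1.994 1.48
endloop
endfacet
facet normal -0.145 0.223 -0.964
outer loop
vertex -1.344 1.994 1.48
vertex -1.474 -0.019 1.034
vertex -2.431 0.949 1.402
endloop
endfacet
facet normal 0.145 -0.223 0.964
outer loop
vertex -2.213 0.614 2.848
vertex -0.169 0.691 2.558
vertex -1.126 1.659 2.926
endloop
endfacet
facet normal -0.720 -0.692 -0.052
outer loop
vertex -1.256 -0.354 2.48
vertex -2.213 0.614 2.848
vertex -1.474 -0.019 1.034
endloop
endfacet
facet normal 0.145 -0.223 0.964
outer loop
vertex -1.256 -0.354 2.48
vertex -0.169 0.691 2.558
vertex -2.213 0.614 2.848
endloop
endfacet
facet normal 0.720 0.692 0.052
outer loop
vertex -1.126 1.659 2.926
vertex -0.169 0.691 2.558
vertex -1.344 1.994 1.48
endloop
endfacet
facet normal -0.145 0.223 -0.964
outer loop
vertex -0.387 1.026 1.112
vertex -1.474 -0.019 1.034
vertex -1.344 1.994 1.48
endloop
endfacet
facet normal 0.720 0.692 0.052
outer loop
vertex -1.344 1.994 1.48
vertex -0.169 0.691 2.558
vertex -0.387 1.026 1.112
endloop
endfacet
facet normal 0.679 -0.686 -0.261
outer loop
vertex -0.387 1.026 1.112
vertex -1.256 -0.354 2.48
vertex -1.474 -0.019 1.034
endloop
endfacet
facet normal 0.679 -0.686 -0.261
outer loop
vertex -0.169 0.691 2.558
vertex -1.256 -0.354 2.48
vertex -0.387 1.026 1.112
endloop
endfacet
facet normal -0.475 0.269 0.838
outer loop
vertex 2.371 -3.373 2.958
vertex 3.863 -2.754 3.606
vertex 2.1 -2.147 2.411
endloop
endfacet
facet normal -0.857 -0.356 -0.372
outer loop
vertex 3.017 -2.666 0.794
vertex 2.371 -3.373 2.958
vertex 2.1 -2.147 2.411
endloop
endfacet
facet normal -0.475 0.269 0.838
outer loop
vertex 2.1 -2.147 2.411
vertex 3.863 -2.754 3.606
vertex 3.592 -1.528 3.058
endloop
endfacet
facet normal -0.198 0.895 -0.400
outer loop
vertex 3.592 -1.528 3.058
vertex 3.017 -2.666 0.794
vertex 2.1 -2.147 2.411
endloop
endfacet
facet normal 0.198 -0.895 0.400
outer loop
vertex 2.371 -3.373 2.958
vertex 4.78 -3.273 1.989
vertex 3.863 -2.754 3.606
endloop
endfacet
facet normal -0.857 -0.356 -0.372
outer loop
vertex 3.288 -3.892 1.342
vertex 2.371 -3.373 2.958
vertex 3.017 -2.666 0.794
endloop
endfacet
facet normal 0.198 -0.895 0.400
outer loop
vertex 3.288 -3.892 1.342
vertex 4.78 -3.273 1.989
vertex 2.371 -3.373 2.958
endloop
endfacet
facet normal 0.857 0.356 0.372
outer loop
vertex 3.863 -2.754 3.606
vertex 4.78 -3.273 1.989
vertex 3.592 -1.528 3.058
endloop
endfacet
facet normal -0.198 0.895 -0.400
outer loop
vertex 4.509 -2.047 1.442
vertex 3.017 -2.666 0.794
vertex 3.592 -1.528 3.058
endloop
endfacet
facet normal 0.857 0.356 0.372
outer loop
vertex 3.592 -1.528 3.058
vertex 4.78 -3.273 1.989
vertex 4.509 -2.047 1.442
endloop
endfacet
facet normal 0.475 -0.269 -0.838
outer loop
vertex 4.509 -2.047 1.442
vertex 3.288 -3.892 1.342
vertex 3.017 -2.666 0.794
endloop
endfacet
facet normal 0.475 -0.269 -0.838
outer loop
vertex 4.78 -3.273 1.989
vertex 3.288 -3.892 1.342
vertex 4.509 -2.047 1.442
endloop
endfacet

endsolid


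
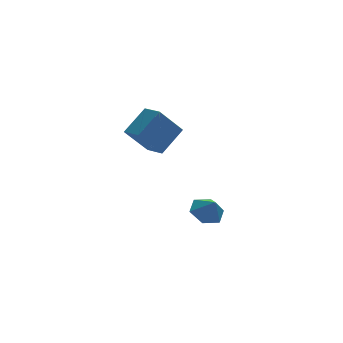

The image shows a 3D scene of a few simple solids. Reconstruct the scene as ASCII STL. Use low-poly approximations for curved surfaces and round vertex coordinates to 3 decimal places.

solid 
facet normal -0.253 0.519 -0.817
outer loop
vertex 0.766 2.491 -3.331
vertex -0.173 2.333 -3.141
vertex 0.271 3.117 -2.78
endloop
endfacet
facet normal 0.810 0.140 0.569
outer loop
vertex 0.766 2.491 -3.331
vertex 0.271 3.117 -2.78
vertex 0.113 1.747 -2.219
endloop
endfacet
facet normal -0.252 0.519 -0.817
outer loop
vertex 0.271 3.117 -2.78
vertex -0.173 2.333 -3.141
vertex -0.667 2.96 -2.59
endloop
endfacet
facet normal 0.126 0.363 0.923
outer loop
vertex 0.271 3.117 -2.78
vertex -0.667 2.96 -2.59
vertex 0.113 1.747 -2.219
endloop
endfacet
facet normal -0.252 0.519 -0.817
outer loop
vertex -0.667 2.96 -2.59
vertex -0.173 2.333 -3.141
vertex -1.111 2.176 -2.951
endloop
endfacet
facet normal -0.533 -0.086 0.842
outer loop
vertex -0.667 2.96 -2.59
vertex -1.111 2.176 -2.951
vertex 0.113 1.747 -2.219
endloop
endfacet
facet normal -0.252 0.520 -0.816
outer loop
vertex -1.111 2.176 -2.951
vertex -0.173 2.333 -3.141
vertex -0.616 1.55 -3.503
endloop
endfacet
facet normal -0.509 -0.760 0.405
outer loop
vertex -1.111 2.176 -2.951
vertex -0.616 1.55 -3.503
vertex 0.113 1.747 -2.219
endloop
endfacet
facet normal -0.252 0.520 -0.816
outer loop
vertex -0.616 1.55 -3.503
vertex -0.173 2.333 -3.141
vertex 0.322 1.707 -3.693
endloop
endfacet
facet normal 0.175 -0.983 0.051
outer loop
vertex -0.616 1.55 -3.503
vertex 0.322 1.707 -3.693
vertex 0.113 1.747 -2.219
endloop
endfacet
facet normal -0.253 0.520 -0.816
outer loop
vertex 0.322 1.707 -3.693
vertex -0.173 2.333 -3.141
vertex 0.766 2.491 -3.331
endloop
endfacet
facet normal 0.835 -0.534 0.133
outer loop
vertex 0.322 1.707 -3.693
vertex 0.766 2.491 -3.331
vertex 0.113 1.747 -2.219
endloop
endfacet
facet normal -0.628 -0.095 0.772
outer loop
vertex -2.762 1.706 4.577
vertex -3.218 2.802 4.341
vertex -4.001 0.954 3.476
endloop
endfacet
facet normal 0.376 -0.906 0.195
outer loop
vertex -2.782 1.138 1.979
vertex -2.762 1.706 4.577
vertex -4.001 0.954 3.476
endloop
endfacet
facet normal -0.628 -0.095 0.772
outer loop
vertex -4.001 0.954 3.476
vertex -3.218 2.802 4.341
vertex -4.457 2.05 3.24
endloop
endfacet
facet normal -0.681 -0.413 -0.605
outer loop
vertex -4.457 2.05 3.24
vertex -2.782 1.138 1.979
vertex -4.001 0.954 3.476
endloop
endfacet
facet normal 0.681 0.413 0.605
outer loop
vertex -2.762 1.706 4.577
vertex -1.999 2.986 2.844
vertex -3.218 2.802 4.341
endloop
endfacet
facet normal 0.376 -0.906 0.195
outer loop
vertex -1.543 1.89 3.08
vertex -2.762 1.706 4.577
vertex -2.782 1.138 1.979
endloop
endfacet
facet normal 0.681 0.413 0.605
outer loop
vertex -1.543 1.89 3.08
vertex -1.999 2.986 2.844
vertex -2.762 1.706 4.577
endloop
endfacet
facet normal -0.376 0.906 -0.195
outer loop
vertex -3.218 2.802 4.341
vertex -1.999 2.986 2.844
vertex -4.457 2.05 3.24
endloop
endfacet
facet normal -0.681 -0.413 -0.605
outer loop
vertex -3.238 2.234 1.743
vertex -2.782 1.138 1.979
vertex -4.457 2.05 3.24
endloop
endfacet
facet normal -0.376 0.906 -0.195
outer loop
vertex -4.457 2.05 3.24
vertex -1.999 2.986 2.844
vertex -3.238 2.234 1.743
endloop
endfacet
facet normal 0.628 0.095 -0.772
outer loop
vertex -3.238 2.234 1.743
vertex -1.543 1.89 3.08
vertex -2.782 1.138 1.979
endloop
endfacet
facet normal 0.628 0.095 -0.772
outer loop
vertex -1.999 2.986 2.844
vertex -1.543 1.89 3.08
vertex -3.238 2.234 1.743
endloop
endfacet

endsolid


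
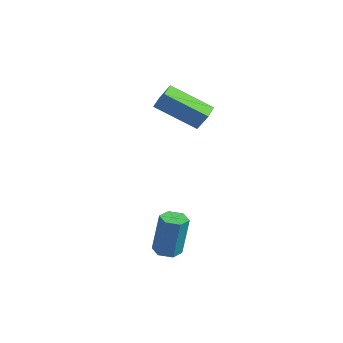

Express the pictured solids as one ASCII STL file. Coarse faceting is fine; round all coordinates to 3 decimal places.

solid 
facet normal -0.117 -0.100 -0.988
outer loop
vertex 0.038 1.16 -1.808
vertex -0.359 0.804 -1.725
vertex -0.472 1.33 -1.765
endloop
endfacet
facet normal 0.303 0.944 -0.132
outer loop
vertex 0.038 1.16 -1.808
vertex -0.472 1.33 -1.765
vertex 0.236 1.333 -0.118
endloop
endfacet
facet normal 0.303 0.944 -0.132
outer loop
vertex 0.236 1.333 -0.118
vertex -0.472 1.33 -1.765
vertex -0.275 1.503 -0.076
endloop
endfacet
facet normal 0.115 0.102 0.988
outer loop
vertex 0.236 1.333 -0.118
vertex -0.275 1.503 -0.076
vertex -0.161 0.976 -0.035
endloop
endfacet
facet normal -0.114 -0.100 -0.988
outer loop
vertex -0.472 1.33 -1.765
vertex -0.359 0.804 -1.725
vertex -0.87 0.974 -1.683
endloop
endfacet
facet normal -0.667 0.745 0.001
outer loop
vertex -0.472 1.33 -1.765
vertex -0.87 0.974 -1.683
vertex -0.275 1.503 -0.076
endloop
endfacet
facet normal -0.668 0.744 0.003
outer loop
vertex -0.275 1.503 -0.076
vertex -0.87 0.974 -1.683
vertex -0.672 1.146 0.007
endloop
endfacet
facet normal 0.115 0.102 0.988
outer loop
vertex -0.275 1.503 -0.076
vertex -0.672 1.146 0.007
vertex -0.161 0.976 -0.035
endloop
endfacet
facet normal -0.115 -0.102 -0.988
outer loop
vertex -0.87 0.974 -1.683
vertex -0.359 0.804 -1.725
vertex -0.756 0.447 -1.642
endloop
endfacet
facet normal -0.971 -0.200 0.134
outer loop
vertex -0.87 0.974 -1.683
vertex -0.756 0.447 -1.642
vertex -0.672 1.146 0.007
endloop
endfacet
facet normal -0.971 -0.200 0.134
outer loop
vertex -0.672 1.146 0.007
vertex -0.756 0.447 -1.642
vertex -0.558 0.62 0.048
endloop
endfacet
facet normal 0.115 0.102 0.988
outer loop
vertex -0.672 1.146 0.007
vertex -0.558 0.62 0.048
vertex -0.161 0.976 -0.035
endloop
endfacet
facet normal -0.115 -0.102 -0.988
outer loop
vertex -0.756 0.447 -1.642
vertex -0.359 0.804 -1.725
vertex -0.245 0.277 -1.684
endloop
endfacet
facet normal -0.303 -0.944 0.132
outer loop
vertex -0.756 0.447 -1.642
vertex -0.245 0.277 -1.684
vertex -0.558 0.62 0.048
endloop
endfacet
facet normal -0.303 -0.944 0.132
outer loop
vertex -0.558 0.62 0.048
vertex -0.245 0.277 -1.684
vertex -0.048 0.45 0.005
endloop
endfacet
facet normal 0.117 0.100 0.988
outer loop
vertex -0.558 0.62 0.048
vertex -0.048 0.45 0.005
vertex -0.161 0.976 -0.035
endloop
endfacet
facet normal -0.115 -0.102 -0.988
outer loop
vertex -0.245 0.277 -1.684
vertex -0.359 0.804 -1.725
vertex 0.152 0.634 -1.767
endloop
endfacet
facet normal 0.668 -0.744 -0.002
outer loop
vertex -0.245 0.277 -1.684
vertex 0.152 0.634 -1.767
vertex -0.048 0.45 0.005
endloop
endfacet
facet normal 0.666 -0.746 -0.002
outer loop
vertex -0.048 0.45 0.005
vertex 0.152 0.634 -1.767
vertex 0.35 0.806 -0.077
endloop
endfacet
facet normal 0.114 0.100 0.988
outer loop
vertex -0.048 0.45 0.005
vertex 0.35 0.806 -0.077
vertex -0.161 0.976 -0.035
endloop
endfacet
facet normal -0.115 -0.102 -0.988
outer loop
vertex 0.152 0.634 -1.767
vertex -0.359 0.804 -1.725
vertex 0.038 1.16 -1.808
endloop
endfacet
facet normal 0.971 0.200 -0.134
outer loop
vertex 0.152 0.634 -1.767
vertex 0.038 1.16 -1.808
vertex 0.35 0.806 -0.077
endloop
endfacet
facet normal 0.971 0.200 -0.134
outer loop
vertex 0.35 0.806 -0.077
vertex 0.038 1.16 -1.808
vertex 0.236 1.333 -0.118
endloop
endfacet
facet normal 0.115 0.102 0.988
outer loop
vertex 0.35 0.806 -0.077
vertex 0.236 1.333 -0.118
vertex -0.161 0.976 -0.035
endloop
endfacet
facet normal -0.546 0.836 0.051
outer loop
vertex -4.11 3.787 3.497
vertex -3.737 3.987 4.211
vertex -2.767 4.723 2.533
endloop
endfacet
facet normal -0.450 -0.241 -0.860
outer loop
vertex -2.303 4.013 2.489
vertex -4.11 3.787 3.497
vertex -2.767 4.723 2.533
endloop
endfacet
facet normal -0.547 0.836 0.050
outer loop
vertex -2.767 4.723 2.533
vertex -3.737 3.987 4.211
vertex -2.394 4.924 3.247
endloop
endfacet
facet normal 0.706 0.493 -0.508
outer loop
vertex -2.394 4.924 3.247
vertex -2.303 4.013 2.489
vertex -2.767 4.723 2.533
endloop
endfacet
facet normal -0.707 -0.493 0.507
outer loop
vertex -4.11 3.787 3.497
vertex -3.273 3.277 4.167
vertex -3.737 3.987 4.211
endloop
endfacet
facet normal -0.450 -0.240 -0.860
outer loop
vertex -3.646 3.076 3.453
vertex -4.11 3.787 3.497
vertex -2.303 4.013 2.489
endloop
endfacet
facet normal -0.707 -0.493 0.508
outer loop
vertex -3.646 3.076 3.453
vertex -3.273 3.277 4.167
vertex -4.11 3.787 3.497
endloop
endfacet
facet normal 0.450 0.241 0.860
outer loop
vertex -3.737 3.987 4.211
vertex -3.273 3.277 4.167
vertex -2.394 4.924 3.247
endloop
endfacet
facet normal 0.707 0.493 -0.507
outer loop
vertex -1.93 4.213 3.203
vertex -2.303 4.013 2.489
vertex -2.394 4.924 3.247
endloop
endfacet
facet normal 0.450 0.240 0.860
outer loop
vertex -2.394 4.924 3.247
vertex -3.273 3.277 4.167
vertex -1.93 4.213 3.203
endloop
endfacet
facet normal 0.546 -0.836 -0.051
outer loop
vertex -1.93 4.213 3.203
vertex -3.646 3.076 3.453
vertex -2.303 4.013 2.489
endloop
endfacet
facet normal 0.547 -0.836 -0.050
outer loop
vertex -3.273 3.277 4.167
vertex -3.646 3.076 3.453
vertex -1.93 4.213 3.203
endloop
endfacet

endsolid


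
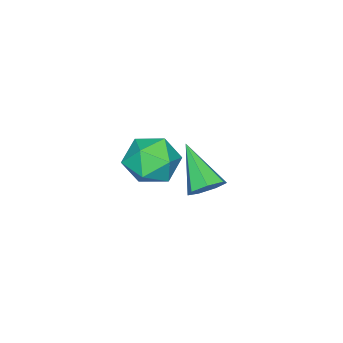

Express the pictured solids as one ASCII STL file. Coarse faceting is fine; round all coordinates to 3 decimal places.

solid 
facet normal -0.122 0.989 -0.081
outer loop
vertex 1.116 -2.424 -2.864
vertex 0.103 -2.492 -2.169
vertex 1.2 -2.314 -1.641
endloop
endfacet
facet normal 0.569 0.814 -0.112
outer loop
vertex 1.116 -2.424 -2.864
vertex 1.2 -2.314 -1.641
vertex 2.031 -2.98 -2.258
endloop
endfacet
facet normal 0.658 0.365 -0.659
outer loop
vertex 1.116 -2.424 -2.864
vertex 2.031 -2.98 -2.258
vertex 1.448 -3.569 -3.166
endloop
endfacet
facet normal 0.022 0.261 -0.965
outer loop
vertex 1.116 -2.424 -2.864
vertex 1.448 -3.569 -3.166
vertex 0.256 -3.268 -3.112
endloop
endfacet
facet normal -0.460 0.647 -0.607
outer loop
vertex 1.116 -2.424 -2.864
vertex 0.256 -3.268 -3.112
vertex 0.103 -2.492 -2.169
endloop
endfacet
facet normal 0.737 0.468 0.488
outer loop
vertex 2.031 -2.98 -2.258
vertex 1.2 -2.314 -1.641
vertex 1.584 -3.392 -1.188
endloop
endfacet
facet normal -0.382 0.750 0.541
outer loop
vertex 1.2 -2.314 -1.641
vertex 0.103 -2.492 -2.169
vertex 0.392 -3.091 -1.134
endloop
endfacet
facet normal -0.929 0.197 -0.313
outer loop
vertex 0.103 -2.492 -2.169
vertex 0.256 -3.268 -3.112
vertex -0.191 -3.68 -2.042
endloop
endfacet
facet normal -0.148 -0.428 -0.892
outer loop
vertex 0.256 -3.268 -3.112
vertex 1.448 -3.569 -3.166
vertex 0.64 -4.346 -2.659
endloop
endfacet
facet normal 0.880 -0.260 -0.396
outer loop
vertex 1.448 -3.569 -3.166
vertex 2.031 -2.98 -2.258
vertex 1.737 -4.168 -2.131
endloop
endfacet
facet normal -0.022 -0.261 0.965
outer loop
vertex 0.724 -4.236 -1.436
vertex 1.584 -3.392 -1.188
vertex 0.392 -3.091 -1.134
endloop
endfacet
facet normal -0.658 -0.365 0.659
outer loop
vertex 0.724 -4.236 -1.436
vertex 0.392 -3.091 -1.134
vertex -0.191 -3.68 -2.042
endloop
endfacet
facet normal -0.569 -0.814 0.112
outer loop
vertex 0.724 -4.236 -1.436
vertex -0.191 -3.68 -2.042
vertex 0.64 -4.346 -2.659
endloop
endfacet
facet normal 0.122 -0.989 0.081
outer loop
vertex 0.724 -4.236 -1.436
vertex 0.64 -4.346 -2.659
vertex 1.737 -4.168 -2.131
endloop
endfacet
facet normal 0.460 -0.647 0.607
outer loop
vertex 0.724 -4.236 -1.436
vertex 1.737 -4.168 -2.131
vertex 1.584 -3.392 -1.188
endloop
endfacet
facet normal 0.148 0.428 0.892
outer loop
vertex 0.392 -3.091 -1.134
vertex 1.584 -3.392 -1.188
vertex 1.2 -2.314 -1.641
endloop
endfacet
facet normal -0.880 0.260 0.396
outer loop
vertex -0.191 -3.68 -2.042
vertex 0.392 -3.091 -1.134
vertex 0.103 -2.492 -2.169
endloop
endfacet
facet normal -0.737 -0.468 -0.488
outer loop
vertex 0.64 -4.346 -2.659
vertex -0.191 -3.68 -2.042
vertex 0.256 -3.268 -3.112
endloop
endfacet
facet normal 0.382 -0.750 -0.541
outer loop
vertex 1.737 -4.168 -2.131
vertex 0.64 -4.346 -2.659
vertex 1.448 -3.569 -3.166
endloop
endfacet
facet normal 0.929 -0.197 0.313
outer loop
vertex 1.584 -3.392 -1.188
vertex 1.737 -4.168 -2.131
vertex 2.031 -2.98 -2.258
endloop
endfacet
facet normal 0.374 0.687 -0.623
outer loop
vertex 4.486 1.483 0.964
vertex 4.064 1.208 0.408
vertex 3.894 1.747 0.9
endloop
endfacet
facet normal 0.059 0.359 0.931
outer loop
vertex 4.486 1.483 0.964
vertex 3.894 1.747 0.9
vertex 3.296 -0.208 1.692
endloop
endfacet
facet normal 0.373 0.687 -0.624
outer loop
vertex 3.894 1.747 0.9
vertex 4.064 1.208 0.408
vertex 3.431 1.604 0.466
endloop
endfacet
facet normal -0.682 0.444 0.581
outer loop
vertex 3.894 1.747 0.9
vertex 3.431 1.604 0.466
vertex 3.296 -0.208 1.692
endloop
endfacet
facet normal 0.373 0.687 -0.623
outer loop
vertex 3.431 1.604 0.466
vertex 4.064 1.208 0.408
vertex 3.445 1.163 -0.012
endloop
endfacet
facet normal -0.998 0.034 -0.060
outer loop
vertex 3.431 1.604 0.466
vertex 3.445 1.163 -0.012
vertex 3.296 -0.208 1.692
endloop
endfacet
facet normal 0.373 0.687 -0.624
outer loop
vertex 3.445 1.163 -0.012
vertex 4.064 1.208 0.408
vertex 3.925 0.755 -0.174
endloop
endfacet
facet normal -0.651 -0.563 -0.510
outer loop
vertex 3.445 1.163 -0.012
vertex 3.925 0.755 -0.174
vertex 3.296 -0.208 1.692
endloop
endfacet
facet normal 0.372 0.687 -0.624
outer loop
vertex 3.925 0.755 -0.174
vertex 4.064 1.208 0.408
vertex 4.511 0.688 0.102
endloop
endfacet
facet normal 0.100 -0.898 -0.430
outer loop
vertex 3.925 0.755 -0.174
vertex 4.511 0.688 0.102
vertex 3.296 -0.208 1.692
endloop
endfacet
facet normal 0.373 0.688 -0.623
outer loop
vertex 4.511 0.688 0.102
vertex 4.064 1.208 0.408
vertex 4.76 1.012 0.609
endloop
endfacet
facet normal 0.687 -0.717 0.121
outer loop
vertex 4.511 0.688 0.102
vertex 4.76 1.012 0.609
vertex 3.296 -0.208 1.692
endloop
endfacet
facet normal 0.373 0.687 -0.623
outer loop
vertex 4.76 1.012 0.609
vertex 4.064 1.208 0.408
vertex 4.486 1.483 0.964
endloop
endfacet
facet normal 0.669 -0.158 0.726
outer loop
vertex 4.76 1.012 0.609
vertex 4.486 1.483 0.964
vertex 3.296 -0.208 1.692
endloop
endfacet

endsolid


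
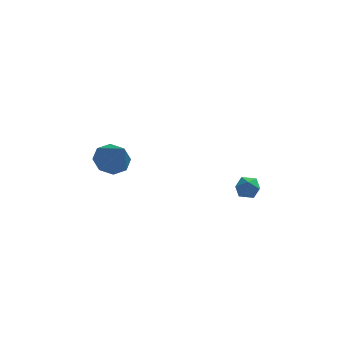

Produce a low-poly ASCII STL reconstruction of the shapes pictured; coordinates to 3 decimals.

solid 
facet normal 0.084 0.107 0.991
outer loop
vertex 3.08 -3.115 -1.211
vertex 3.358 -3.715 -1.17
vertex 3.738 -3.18 -1.26
endloop
endfacet
facet normal 0.122 0.739 0.663
outer loop
vertex 3.08 -3.115 -1.211
vertex 3.738 -3.18 -1.26
vertex 3.414 -2.765 -1.663
endloop
endfacet
facet normal -0.480 0.829 0.287
outer loop
vertex 3.08 -3.115 -1.211
vertex 3.414 -2.765 -1.663
vertex 2.835 -3.045 -1.823
endloop
endfacet
facet normal -0.888 0.251 0.384
outer loop
vertex 3.08 -3.115 -1.211
vertex 2.835 -3.045 -1.823
vertex 2.801 -3.632 -1.518
endloop
endfacet
facet normal -0.540 -0.194 0.819
outer loop
vertex 3.08 -3.115 -1.211
vertex 2.801 -3.632 -1.518
vertex 3.358 -3.715 -1.17
endloop
endfacet
facet normal 0.666 0.717 0.203
outer loop
vertex 3.414 -2.765 -1.663
vertex 3.738 -3.18 -1.26
vertex 3.899 -3.148 -1.902
endloop
endfacet
facet normal 0.606 -0.307 0.734
outer loop
vertex 3.738 -3.18 -1.26
vertex 3.358 -3.715 -1.17
vertex 3.865 -3.735 -1.597
endloop
endfacet
facet normal -0.403 -0.794 0.455
outer loop
vertex 3.358 -3.715 -1.17
vertex 2.801 -3.632 -1.518
vertex 3.286 -4.015 -1.757
endloop
endfacet
facet normal -0.967 -0.072 -0.246
outer loop
vertex 2.801 -3.632 -1.518
vertex 2.835 -3.045 -1.823
vertex 2.962 -3.6 -2.16
endloop
endfacet
facet normal -0.306 0.863 -0.403
outer loop
vertex 2.835 -3.045 -1.823
vertex 3.414 -2.765 -1.663
vertex 3.342 -3.065 -2.25
endloop
endfacet
facet normal 0.888 -0.251 -0.384
outer loop
vertex 3.62 -3.665 -2.209
vertex 3.899 -3.148 -1.902
vertex 3.865 -3.735 -1.597
endloop
endfacet
facet normal 0.480 -0.829 -0.287
outer loop
vertex 3.62 -3.665 -2.209
vertex 3.865 -3.735 -1.597
vertex 3.286 -4.015 -1.757
endloop
endfacet
facet normal -0.122 -0.739 -0.663
outer loop
vertex 3.62 -3.665 -2.209
vertex 3.286 -4.015 -1.757
vertex 2.962 -3.6 -2.16
endloop
endfacet
facet normal -0.084 -0.107 -0.991
outer loop
vertex 3.62 -3.665 -2.209
vertex 2.962 -3.6 -2.16
vertex 3.342 -3.065 -2.25
endloop
endfacet
facet normal 0.540 0.194 -0.819
outer loop
vertex 3.62 -3.665 -2.209
vertex 3.342 -3.065 -2.25
vertex 3.899 -3.148 -1.902
endloop
endfacet
facet normal 0.967 0.072 0.246
outer loop
vertex 3.865 -3.735 -1.597
vertex 3.899 -3.148 -1.902
vertex 3.738 -3.18 -1.26
endloop
endfacet
facet normal 0.306 -0.863 0.403
outer loop
vertex 3.286 -4.015 -1.757
vertex 3.865 -3.735 -1.597
vertex 3.358 -3.715 -1.17
endloop
endfacet
facet normal -0.666 -0.717 -0.203
outer loop
vertex 2.962 -3.6 -2.16
vertex 3.286 -4.015 -1.757
vertex 2.801 -3.632 -1.518
endloop
endfacet
facet normal -0.606 0.307 -0.734
outer loop
vertex 3.342 -3.065 -2.25
vertex 2.962 -3.6 -2.16
vertex 2.835 -3.045 -1.823
endloop
endfacet
facet normal 0.403 0.794 -0.455
outer loop
vertex 3.899 -3.148 -1.902
vertex 3.342 -3.065 -2.25
vertex 3.414 -2.765 -1.663
endloop
endfacet
facet normal -0.336 0.614 -0.714
outer loop
vertex -2.051 -2.508 -1.173
vertex -2.714 -2.237 -0.628
vertex -1.872 -1.964 -0.79
endloop
endfacet
facet normal 0.964 -0.248 -0.098
outer loop
vertex -2.051 -2.508 -1.173
vertex -1.872 -1.964 -0.79
vertex -2.086 -3.383 0.708
endloop
endfacet
facet normal -0.336 0.612 -0.716
outer loop
vertex -1.872 -1.964 -0.79
vertex -2.714 -2.237 -0.628
vertex -2.187 -1.579 -0.313
endloop
endfacet
facet normal 0.889 0.262 0.375
outer loop
vertex -1.872 -1.964 -0.79
vertex -2.187 -1.579 -0.313
vertex -2.086 -3.383 0.708
endloop
endfacet
facet normal -0.337 0.612 -0.715
outer loop
vertex -2.187 -1.579 -0.313
vertex -2.714 -2.237 -0.628
vertex -2.81 -1.58 -0.02
endloop
endfacet
facet normal 0.374 0.473 0.798
outer loop
vertex -2.187 -1.579 -0.313
vertex -2.81 -1.58 -0.02
vertex -2.086 -3.383 0.708
endloop
endfacet
facet normal -0.336 0.613 -0.715
outer loop
vertex -2.81 -1.58 -0.02
vertex -2.714 -2.237 -0.628
vertex -3.378 -1.966 -0.084
endloop
endfacet
facet normal -0.281 0.260 0.924
outer loop
vertex -2.81 -1.58 -0.02
vertex -3.378 -1.966 -0.084
vertex -2.086 -3.383 0.708
endloop
endfacet
facet normal -0.336 0.613 -0.715
outer loop
vertex -3.378 -1.966 -0.084
vertex -2.714 -2.237 -0.628
vertex -3.557 -2.51 -0.466
endloop
endfacet
facet normal -0.690 -0.250 0.679
outer loop
vertex -3.378 -1.966 -0.084
vertex -3.557 -2.51 -0.466
vertex -2.086 -3.383 0.708
endloop
endfacet
facet normal -0.336 0.614 -0.714
outer loop
vertex -3.557 -2.51 -0.466
vertex -2.714 -2.237 -0.628
vertex -3.242 -2.894 -0.944
endloop
endfacet
facet normal -0.616 -0.761 0.206
outer loop
vertex -3.557 -2.51 -0.466
vertex -3.242 -2.894 -0.944
vertex -2.086 -3.383 0.708
endloop
endfacet
facet normal -0.337 0.614 -0.714
outer loop
vertex -3.242 -2.894 -0.944
vertex -2.714 -2.237 -0.628
vertex -2.619 -2.893 -1.237
endloop
endfacet
facet normal -0.101 -0.971 -0.217
outer loop
vertex -3.242 -2.894 -0.944
vertex -2.619 -2.893 -1.237
vertex -2.086 -3.383 0.708
endloop
endfacet
facet normal -0.336 0.614 -0.714
outer loop
vertex -2.619 -2.893 -1.237
vertex -2.714 -2.237 -0.628
vertex -2.051 -2.508 -1.173
endloop
endfacet
facet normal 0.553 -0.759 -0.343
outer loop
vertex -2.619 -2.893 -1.237
vertex -2.051 -2.508 -1.173
vertex -2.086 -3.383 0.708
endloop
endfacet

endsolid


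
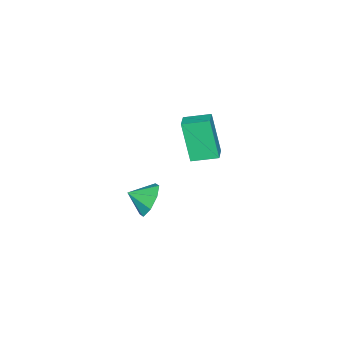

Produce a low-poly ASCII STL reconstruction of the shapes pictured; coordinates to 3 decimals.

solid 
facet normal -0.366 0.813 -0.453
outer loop
vertex -1.541 0.416 -1.654
vertex -1.854 -0.119 -2.36
vertex -2.21 0.177 -1.542
endloop
endfacet
facet normal 0.213 -0.145 0.966
outer loop
vertex -1.541 0.416 -1.654
vertex -2.21 0.177 -1.542
vertex -1.466 -0.981 -1.88
endloop
endfacet
facet normal -0.366 0.813 -0.453
outer loop
vertex -2.21 0.177 -1.542
vertex -1.854 -0.119 -2.36
vertex -2.671 -0.236 -1.91
endloop
endfacet
facet normal -0.290 -0.435 0.852
outer loop
vertex -2.21 0.177 -1.542
vertex -2.671 -0.236 -1.91
vertex -1.466 -0.981 -1.88
endloop
endfacet
facet normal -0.367 0.812 -0.454
outer loop
vertex -2.671 -0.236 -1.91
vertex -1.854 -0.119 -2.36
vertex -2.653 -0.581 -2.541
endloop
endfacet
facet normal -0.487 -0.772 0.408
outer loop
vertex -2.671 -0.236 -1.91
vertex -2.653 -0.581 -2.541
vertex -1.466 -0.981 -1.88
endloop
endfacet
facet normal -0.367 0.812 -0.453
outer loop
vertex -2.653 -0.581 -2.541
vertex -1.854 -0.119 -2.36
vertex -2.167 -0.655 -3.067
endloop
endfacet
facet normal -0.263 -0.959 -0.108
outer loop
vertex -2.653 -0.581 -2.541
vertex -2.167 -0.655 -3.067
vertex -1.466 -0.981 -1.88
endloop
endfacet
facet normal -0.366 0.812 -0.454
outer loop
vertex -2.167 -0.655 -3.067
vertex -1.854 -0.119 -2.36
vertex -1.498 -0.416 -3.178
endloop
endfacet
facet normal 0.251 -0.885 -0.392
outer loop
vertex -2.167 -0.655 -3.067
vertex -1.498 -0.416 -3.178
vertex -1.466 -0.981 -1.88
endloop
endfacet
facet normal -0.367 0.812 -0.454
outer loop
vertex -1.498 -0.416 -3.178
vertex -1.854 -0.119 -2.36
vertex -1.038 -0.003 -2.811
endloop
endfacet
facet normal 0.755 -0.594 -0.277
outer loop
vertex -1.498 -0.416 -3.178
vertex -1.038 -0.003 -2.811
vertex -1.466 -0.981 -1.88
endloop
endfacet
facet normal -0.367 0.812 -0.454
outer loop
vertex -1.038 -0.003 -2.811
vertex -1.854 -0.119 -2.36
vertex -1.056 0.342 -2.18
endloop
endfacet
facet normal 0.952 -0.257 0.168
outer loop
vertex -1.038 -0.003 -2.811
vertex -1.056 0.342 -2.18
vertex -1.466 -0.981 -1.88
endloop
endfacet
facet normal -0.367 0.812 -0.453
outer loop
vertex -1.056 0.342 -2.18
vertex -1.854 -0.119 -2.36
vertex -1.541 0.416 -1.654
endloop
endfacet
facet normal 0.728 -0.071 0.682
outer loop
vertex -1.056 0.342 -2.18
vertex -1.541 0.416 -1.654
vertex -1.466 -0.981 -1.88
endloop
endfacet
facet normal -0.906 -0.330 -0.265
outer loop
vertex -2.238 1.296 3.439
vertex -2.712 2.39 3.699
vertex -1.896 1.903 1.511
endloop
endfacet
facet normal 0.389 -0.896 -0.213
outer loop
vertex -1.108 2.19 1.741
vertex -2.238 1.296 3.439
vertex -1.896 1.903 1.511
endloop
endfacet
facet normal -0.906 -0.330 -0.265
outer loop
vertex -1.896 1.903 1.511
vertex -2.712 2.39 3.699
vertex -2.37 2.997 1.771
endloop
endfacet
facet normal 0.167 0.296 -0.941
outer loop
vertex -2.37 2.997 1.771
vertex -1.108 2.19 1.741
vertex -1.896 1.903 1.511
endloop
endfacet
facet normal -0.167 -0.296 0.941
outer loop
vertex -2.238 1.296 3.439
vertex -1.924 2.677 3.929
vertex -2.712 2.39 3.699
endloop
endfacet
facet normal 0.389 -0.896 -0.213
outer loop
vertex -1.45 1.583 3.669
vertex -2.238 1.296 3.439
vertex -1.108 2.19 1.741
endloop
endfacet
facet normal -0.167 -0.296 0.941
outer loop
vertex -1.45 1.583 3.669
vertex -1.924 2.677 3.929
vertex -2.238 1.296 3.439
endloop
endfacet
facet normal -0.389 0.896 0.213
outer loop
vertex -2.712 2.39 3.699
vertex -1.924 2.677 3.929
vertex -2.37 2.997 1.771
endloop
endfacet
facet normal 0.167 0.296 -0.941
outer loop
vertex -1.582 3.284 2.001
vertex -1.108 2.19 1.741
vertex -2.37 2.997 1.771
endloop
endfacet
facet normal -0.389 0.896 0.213
outer loop
vertex -2.37 2.997 1.771
vertex -1.924 2.677 3.929
vertex -1.582 3.284 2.001
endloop
endfacet
facet normal 0.906 0.330 0.265
outer loop
vertex -1.582 3.284 2.001
vertex -1.45 1.583 3.669
vertex -1.108 2.19 1.741
endloop
endfacet
facet normal 0.906 0.330 0.265
outer loop
vertex -1.924 2.677 3.929
vertex -1.45 1.583 3.669
vertex -1.582 3.284 2.001
endloop
endfacet

endsolid


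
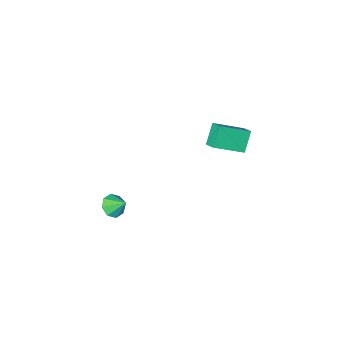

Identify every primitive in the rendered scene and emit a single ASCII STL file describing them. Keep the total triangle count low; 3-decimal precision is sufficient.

solid 
facet normal 0.307 -0.651 -0.694
outer loop
vertex 4.395 0.323 0.192
vertex 3.642 0.284 -0.104
vertex 4.291 0.745 -0.25
endloop
endfacet
facet normal 0.646 0.622 0.442
outer loop
vertex 4.395 0.323 0.192
vertex 4.291 0.745 -0.25
vertex 3.258 1.096 0.764
endloop
endfacet
facet normal 0.306 -0.651 -0.695
outer loop
vertex 4.291 0.745 -0.25
vertex 3.642 0.284 -0.104
vertex 3.807 0.898 -0.606
endloop
endfacet
facet normal 0.310 0.951 -0.013
outer loop
vertex 4.291 0.745 -0.25
vertex 3.807 0.898 -0.606
vertex 3.258 1.096 0.764
endloop
endfacet
facet normal 0.307 -0.650 -0.695
outer loop
vertex 3.807 0.898 -0.606
vertex 3.642 0.284 -0.104
vertex 3.226 0.69 -0.668
endloop
endfacet
facet normal -0.302 0.919 -0.254
outer loop
vertex 3.807 0.898 -0.606
vertex 3.226 0.69 -0.668
vertex 3.258 1.096 0.764
endloop
endfacet
facet normal 0.308 -0.650 -0.695
outer loop
vertex 3.226 0.69 -0.668
vertex 3.642 0.284 -0.104
vertex 2.889 0.244 -0.4
endloop
endfacet
facet normal -0.828 0.544 -0.136
outer loop
vertex 3.226 0.69 -0.668
vertex 2.889 0.244 -0.4
vertex 3.258 1.096 0.764
endloop
endfacet
facet normal 0.308 -0.650 -0.695
outer loop
vertex 2.889 0.244 -0.4
vertex 3.642 0.284 -0.104
vertex 2.993 -0.178 0.041
endloop
endfacet
facet normal -0.961 0.046 0.271
outer loop
vertex 2.889 0.244 -0.4
vertex 2.993 -0.178 0.041
vertex 3.258 1.096 0.764
endloop
endfacet
facet normal 0.307 -0.649 -0.696
outer loop
vertex 2.993 -0.178 0.041
vertex 3.642 0.284 -0.104
vertex 3.477 -0.331 0.397
endloop
endfacet
facet normal -0.625 -0.283 0.728
outer loop
vertex 2.993 -0.178 0.041
vertex 3.477 -0.331 0.397
vertex 3.258 1.096 0.764
endloop
endfacet
facet normal 0.308 -0.649 -0.695
outer loop
vertex 3.477 -0.331 0.397
vertex 3.642 0.284 -0.104
vertex 4.057 -0.123 0.46
endloop
endfacet
facet normal -0.015 -0.251 0.968
outer loop
vertex 3.477 -0.331 0.397
vertex 4.057 -0.123 0.46
vertex 3.258 1.096 0.764
endloop
endfacet
facet normal 0.307 -0.650 -0.695
outer loop
vertex 4.057 -0.123 0.46
vertex 3.642 0.284 -0.104
vertex 4.395 0.323 0.192
endloop
endfacet
facet normal 0.512 0.123 0.850
outer loop
vertex 4.057 -0.123 0.46
vertex 4.395 0.323 0.192
vertex 3.258 1.096 0.764
endloop
endfacet
facet normal -0.522 -0.399 0.754
outer loop
vertex -3.437 0.199 3.868
vertex -5.262 0.742 2.892
vertex -3.445 -0.585 3.447
endloop
endfacet
facet normal 0.853 -0.253 0.456
outer loop
vertex -2.658 0.018 2.308
vertex -3.437 0.199 3.868
vertex -3.445 -0.585 3.447
endloop
endfacet
facet normal -0.522 -0.399 0.754
outer loop
vertex -3.445 -0.585 3.447
vertex -5.262 0.742 2.892
vertex -5.271 -0.042 2.471
endloop
endfacet
facet normal -0.009 -0.881 -0.473
outer loop
vertex -5.271 -0.042 2.471
vertex -2.658 0.018 2.308
vertex -3.445 -0.585 3.447
endloop
endfacet
facet normal 0.009 0.881 0.473
outer loop
vertex -3.437 0.199 3.868
vertex -4.475 1.345 1.753
vertex -5.262 0.742 2.892
endloop
endfacet
facet normal 0.853 -0.254 0.456
outer loop
vertex -2.649 0.802 2.729
vertex -3.437 0.199 3.868
vertex -2.658 0.018 2.308
endloop
endfacet
facet normal 0.009 0.881 0.473
outer loop
vertex -2.649 0.802 2.729
vertex -4.475 1.345 1.753
vertex -3.437 0.199 3.868
endloop
endfacet
facet normal -0.853 0.254 -0.455
outer loop
vertex -5.262 0.742 2.892
vertex -4.475 1.345 1.753
vertex -5.271 -0.042 2.471
endloop
endfacet
facet normal -0.009 -0.881 -0.473
outer loop
vertex -4.483 0.561 1.332
vertex -2.658 0.018 2.308
vertex -5.271 -0.042 2.471
endloop
endfacet
facet normal -0.853 0.254 -0.456
outer loop
vertex -5.271 -0.042 2.471
vertex -4.475 1.345 1.753
vertex -4.483 0.561 1.332
endloop
endfacet
facet normal 0.522 0.399 -0.754
outer loop
vertex -4.483 0.561 1.332
vertex -2.649 0.802 2.729
vertex -2.658 0.018 2.308
endloop
endfacet
facet normal 0.522 0.399 -0.754
outer loop
vertex -4.475 1.345 1.753
vertex -2.649 0.802 2.729
vertex -4.483 0.561 1.332
endloop
endfacet

endsolid
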